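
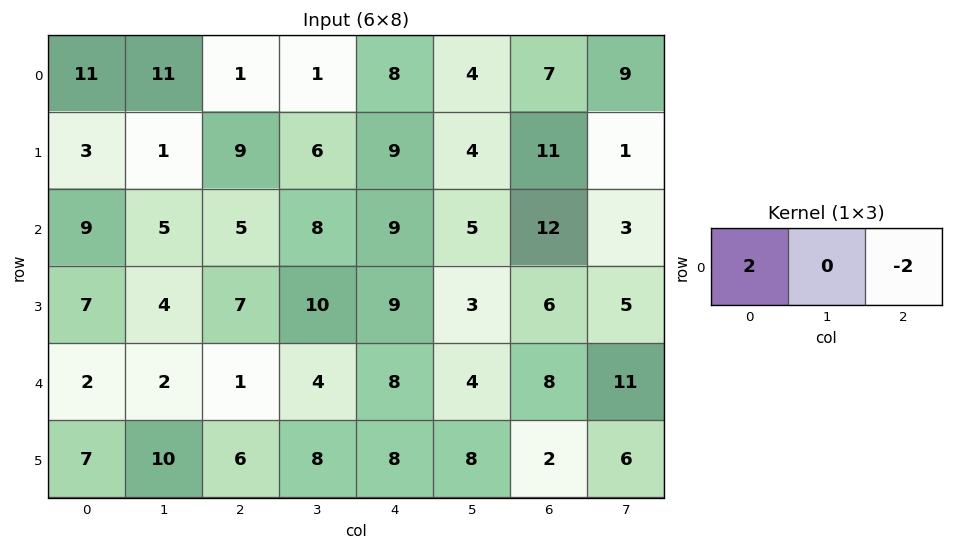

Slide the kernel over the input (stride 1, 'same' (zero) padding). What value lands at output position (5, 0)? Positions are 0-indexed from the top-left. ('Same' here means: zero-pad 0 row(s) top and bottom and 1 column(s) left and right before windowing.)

The receptive field on the zero-padded input at this output position is [0 7 10]. Elementwise product with the kernel and sum: 0·2 + 10·-2.

-20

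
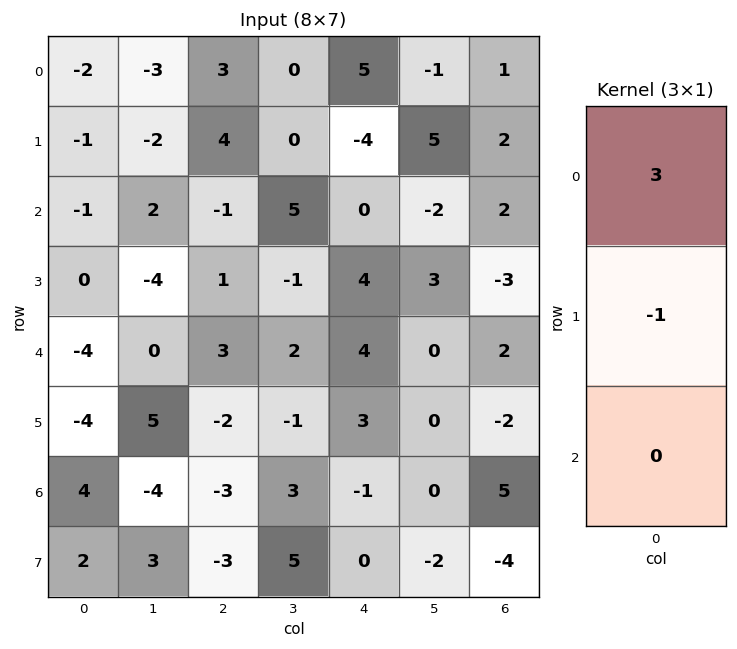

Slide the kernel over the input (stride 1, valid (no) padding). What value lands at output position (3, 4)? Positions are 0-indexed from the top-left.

8

The receptive field on the input at this output position is [4 / 4 / 3]. Elementwise product with the kernel and sum: 4·3 + 4·-1.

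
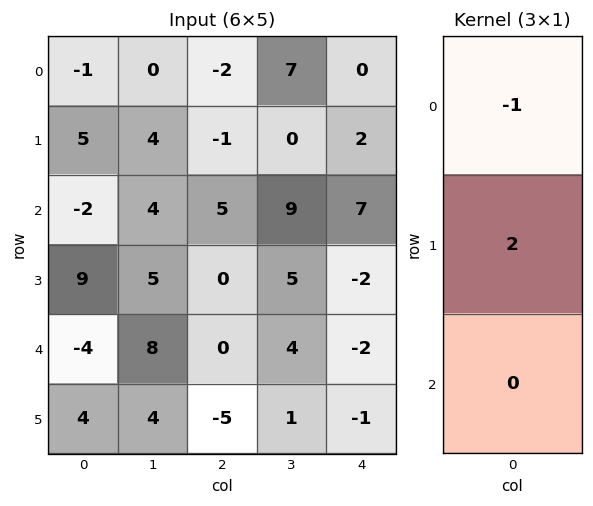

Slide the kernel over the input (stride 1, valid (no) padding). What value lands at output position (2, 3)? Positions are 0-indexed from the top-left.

1

The receptive field on the input at this output position is [9 / 5 / 4]. Elementwise product with the kernel and sum: 9·-1 + 5·2.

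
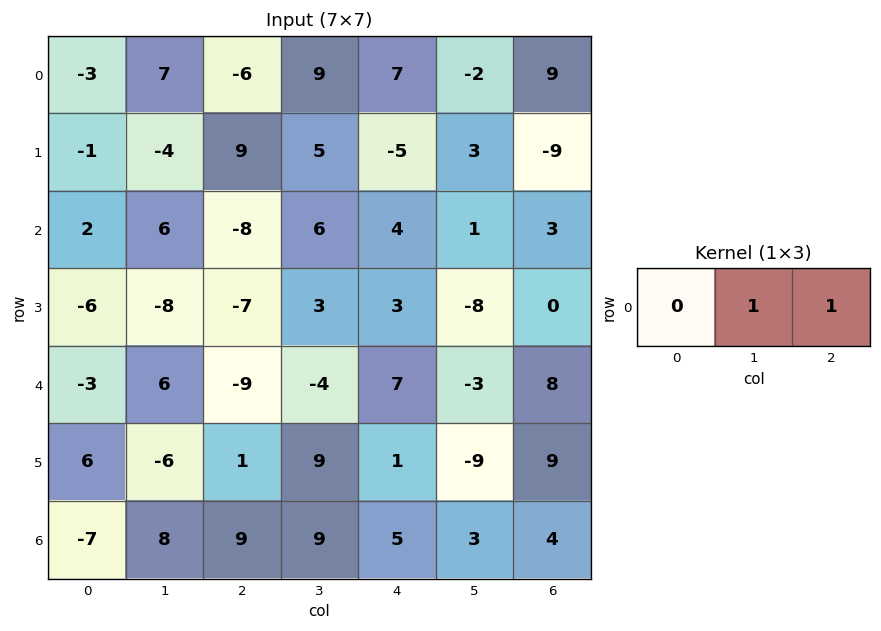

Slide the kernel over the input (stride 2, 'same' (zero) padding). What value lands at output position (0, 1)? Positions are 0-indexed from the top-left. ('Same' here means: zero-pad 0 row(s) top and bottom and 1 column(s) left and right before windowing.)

The receptive field on the zero-padded input at this output position is [7 -6 9]. Elementwise product with the kernel and sum: -6·1 + 9·1.

3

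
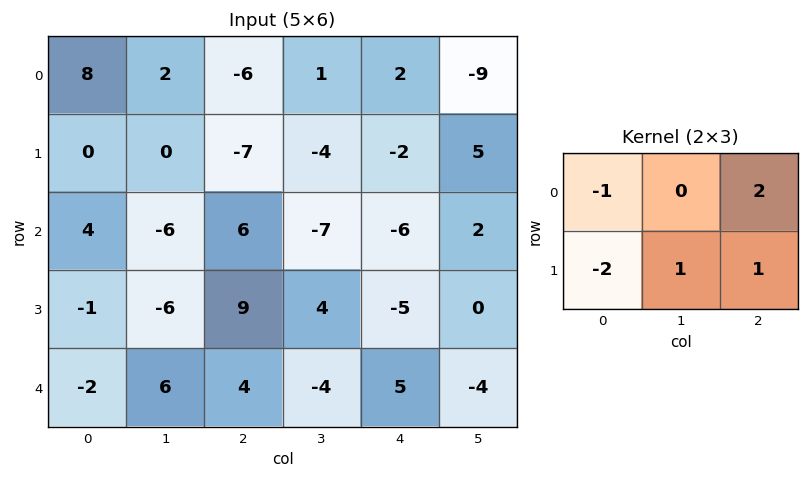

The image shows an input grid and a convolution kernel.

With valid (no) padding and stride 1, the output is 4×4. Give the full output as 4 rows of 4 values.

Output[0,0]: The receptive field on the input at this output position is [8 2 -6 / 0 0 -7]. Elementwise product with the kernel and sum: 8·-1 + -6·2 + 0·-2 + 0·1 + -7·1.
Output[0,1]: The receptive field on the input at this output position is [2 -6 1 / 0 -7 -4]. Elementwise product with the kernel and sum: 2·-1 + 1·2 + 0·-2 + -7·1 + -4·1.

-27 -11 18 -8
-22 3 -22 24
13 17 -37 -2
33 2 -26 5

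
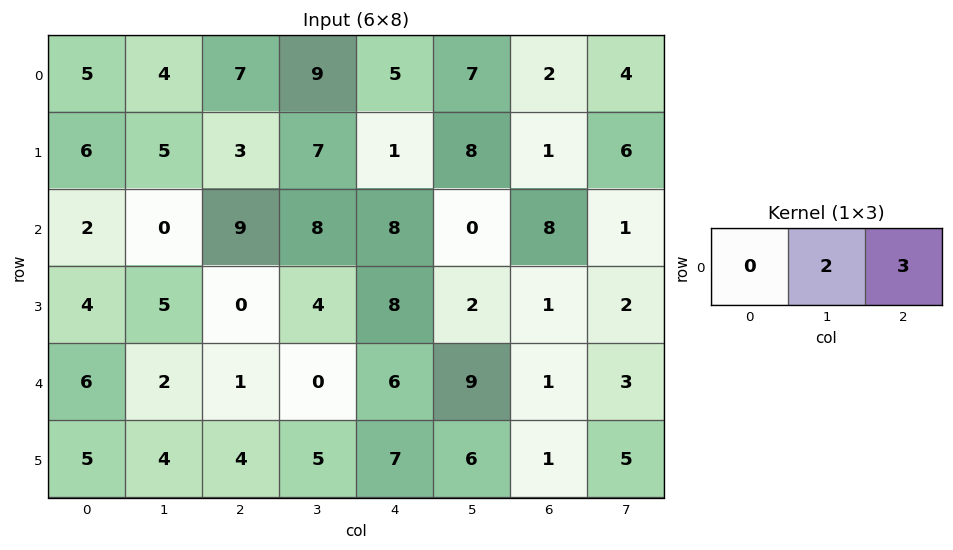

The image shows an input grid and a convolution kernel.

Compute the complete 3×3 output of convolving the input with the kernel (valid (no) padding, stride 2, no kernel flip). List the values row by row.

Output[0,0]: The receptive field on the input at this output position is [5 4 7]. Elementwise product with the kernel and sum: 4·2 + 7·3.

29 33 20
27 40 24
7 18 21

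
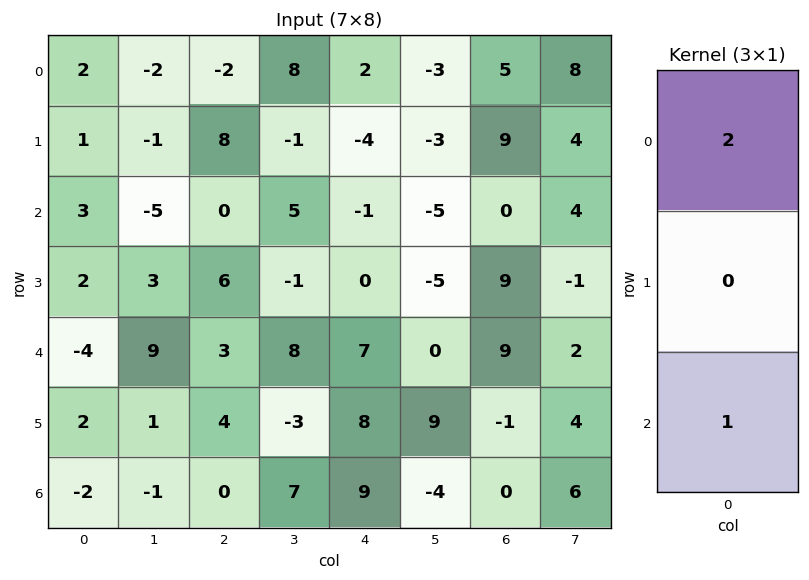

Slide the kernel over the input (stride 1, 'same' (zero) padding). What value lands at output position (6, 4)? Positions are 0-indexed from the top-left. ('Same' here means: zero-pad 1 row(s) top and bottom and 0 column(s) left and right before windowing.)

The receptive field on the zero-padded input at this output position is [8 / 9 / 0]. Elementwise product with the kernel and sum: 8·2 + 0·1.

16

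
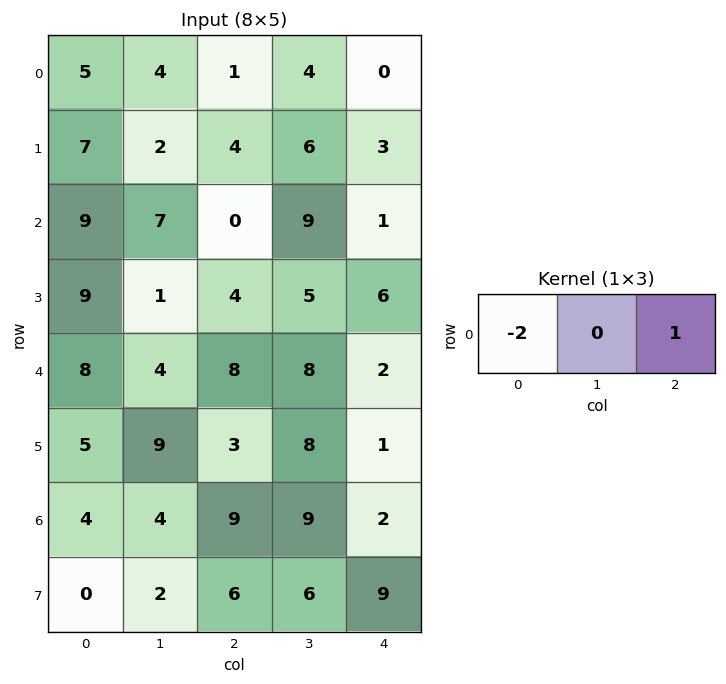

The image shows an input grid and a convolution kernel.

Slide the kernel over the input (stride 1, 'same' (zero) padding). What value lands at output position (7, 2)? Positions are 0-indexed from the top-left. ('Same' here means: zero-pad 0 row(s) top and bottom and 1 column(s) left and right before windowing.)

The receptive field on the zero-padded input at this output position is [2 6 6]. Elementwise product with the kernel and sum: 2·-2 + 6·1.

2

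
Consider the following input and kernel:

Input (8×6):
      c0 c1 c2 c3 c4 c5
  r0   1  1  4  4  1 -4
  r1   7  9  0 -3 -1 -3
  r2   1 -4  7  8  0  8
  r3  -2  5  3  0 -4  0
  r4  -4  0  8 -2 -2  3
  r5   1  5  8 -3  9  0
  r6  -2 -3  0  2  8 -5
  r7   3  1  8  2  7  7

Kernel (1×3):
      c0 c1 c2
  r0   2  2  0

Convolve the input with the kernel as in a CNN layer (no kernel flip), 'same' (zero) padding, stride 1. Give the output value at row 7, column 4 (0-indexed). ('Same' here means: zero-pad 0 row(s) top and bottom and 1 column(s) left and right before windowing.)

The receptive field on the zero-padded input at this output position is [2 7 7]. Elementwise product with the kernel and sum: 2·2 + 7·2.

18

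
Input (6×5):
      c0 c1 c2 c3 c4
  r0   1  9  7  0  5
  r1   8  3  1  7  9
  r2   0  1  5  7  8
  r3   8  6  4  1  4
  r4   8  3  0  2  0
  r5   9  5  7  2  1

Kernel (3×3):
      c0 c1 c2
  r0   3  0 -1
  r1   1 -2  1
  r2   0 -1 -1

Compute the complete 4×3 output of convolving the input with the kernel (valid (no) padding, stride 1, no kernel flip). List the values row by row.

-7 23 -3
16 -5 -12
-8 -7 11
10 13 1

Output[0,0]: The receptive field on the input at this output position is [1 9 7 / 8 3 1 / 0 1 5]. Elementwise product with the kernel and sum: 1·3 + 7·-1 + 8·1 + 3·-2 + 1·1 + 1·-1 + 5·-1.
Output[0,1]: The receptive field on the input at this output position is [9 7 0 / 3 1 7 / 1 5 7]. Elementwise product with the kernel and sum: 9·3 + 0·-1 + 3·1 + 1·-2 + 7·1 + 5·-1 + 7·-1.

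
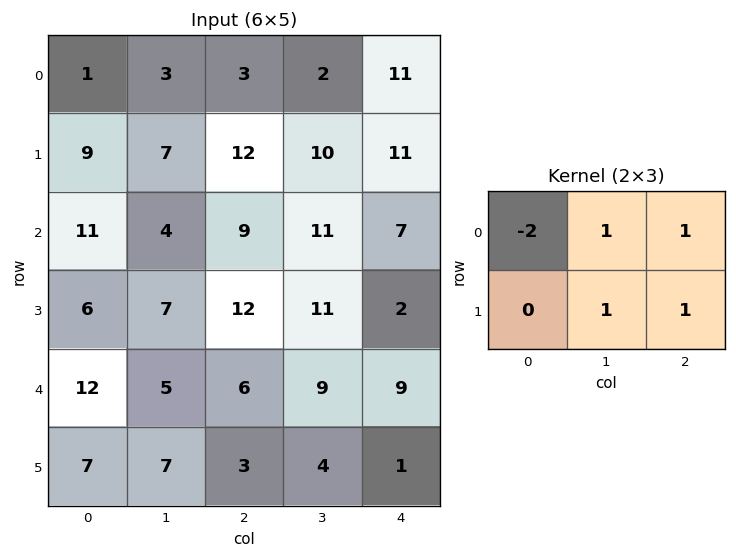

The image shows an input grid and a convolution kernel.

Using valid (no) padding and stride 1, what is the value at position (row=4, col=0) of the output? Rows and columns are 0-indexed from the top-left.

-3

The receptive field on the input at this output position is [12 5 6 / 7 7 3]. Elementwise product with the kernel and sum: 12·-2 + 5·1 + 6·1 + 7·1 + 3·1.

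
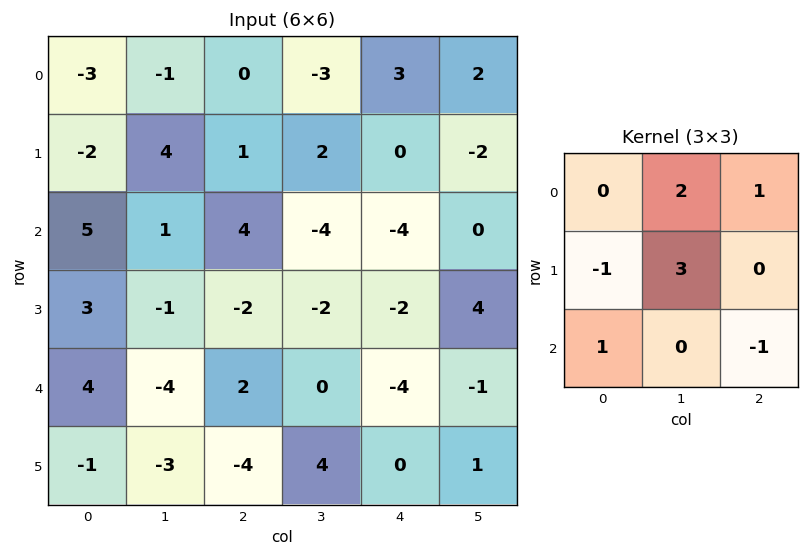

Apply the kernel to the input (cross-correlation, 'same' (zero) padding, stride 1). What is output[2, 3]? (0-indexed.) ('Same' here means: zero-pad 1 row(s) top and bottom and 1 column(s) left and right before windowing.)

The receptive field on the zero-padded input at this output position is [1 2 0 / 4 -4 -4 / -2 -2 -2]. Elementwise product with the kernel and sum: 2·2 + 0·1 + 4·-1 + -4·3 + -2·1 + -2·-1.

-12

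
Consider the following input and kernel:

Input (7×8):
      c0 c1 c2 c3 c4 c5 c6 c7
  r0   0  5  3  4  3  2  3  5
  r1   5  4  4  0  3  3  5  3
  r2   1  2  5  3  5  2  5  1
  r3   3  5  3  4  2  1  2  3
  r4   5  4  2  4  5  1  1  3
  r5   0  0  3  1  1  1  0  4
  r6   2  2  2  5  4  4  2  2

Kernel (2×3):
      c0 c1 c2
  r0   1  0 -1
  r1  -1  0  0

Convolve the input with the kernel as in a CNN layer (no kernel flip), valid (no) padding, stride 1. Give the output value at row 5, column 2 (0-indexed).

0

The receptive field on the input at this output position is [3 1 1 / 2 5 4]. Elementwise product with the kernel and sum: 3·1 + 1·-1 + 2·-1.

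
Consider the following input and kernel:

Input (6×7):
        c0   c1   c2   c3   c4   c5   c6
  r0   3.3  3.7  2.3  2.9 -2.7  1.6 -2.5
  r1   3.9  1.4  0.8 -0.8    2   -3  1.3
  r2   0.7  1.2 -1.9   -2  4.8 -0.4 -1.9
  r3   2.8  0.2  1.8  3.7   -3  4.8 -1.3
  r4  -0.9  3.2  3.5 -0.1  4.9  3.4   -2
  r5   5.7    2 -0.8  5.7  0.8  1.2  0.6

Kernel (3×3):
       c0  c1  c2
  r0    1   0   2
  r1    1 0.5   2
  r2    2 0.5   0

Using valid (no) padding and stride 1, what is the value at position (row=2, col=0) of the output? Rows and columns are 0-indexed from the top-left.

The receptive field on the input at this output position is [0.7 1.2 -1.9 / 2.8 0.2 1.8 / -0.9 3.2 3.5]. Elementwise product with the kernel and sum: 0.7·1 + -1.9·2 + 2.8·1 + 0.2·0.5 + 1.8·2 + -0.9·2 + 3.2·0.5.

3.2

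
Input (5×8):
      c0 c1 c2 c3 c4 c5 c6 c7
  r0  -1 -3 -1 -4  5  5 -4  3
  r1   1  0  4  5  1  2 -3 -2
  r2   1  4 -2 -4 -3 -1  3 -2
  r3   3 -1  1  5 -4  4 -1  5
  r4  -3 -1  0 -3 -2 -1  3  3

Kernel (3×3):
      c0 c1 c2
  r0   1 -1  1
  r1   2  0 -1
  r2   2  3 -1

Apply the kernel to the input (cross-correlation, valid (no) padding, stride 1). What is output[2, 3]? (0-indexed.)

-7

The receptive field on the input at this output position is [-4 -3 -1 / 5 -4 4 / -3 -2 -1]. Elementwise product with the kernel and sum: -4·1 + -3·-1 + -1·1 + 5·2 + 4·-1 + -3·2 + -2·3 + -1·-1.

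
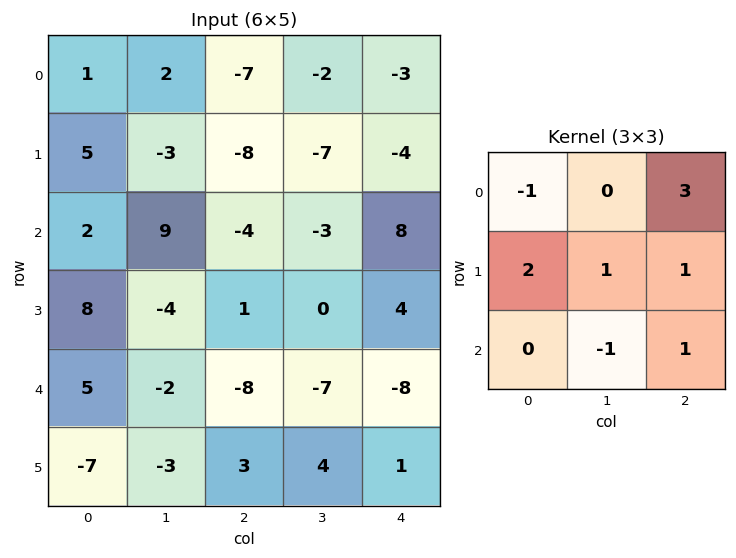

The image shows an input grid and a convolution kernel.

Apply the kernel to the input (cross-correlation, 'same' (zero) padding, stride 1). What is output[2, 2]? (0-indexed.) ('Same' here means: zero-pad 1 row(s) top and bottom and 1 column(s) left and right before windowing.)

The receptive field on the zero-padded input at this output position is [-3 -8 -7 / 9 -4 -3 / -4 1 0]. Elementwise product with the kernel and sum: -3·-1 + -7·3 + 9·2 + -4·1 + -3·1 + 1·-1 + 0·1.

-8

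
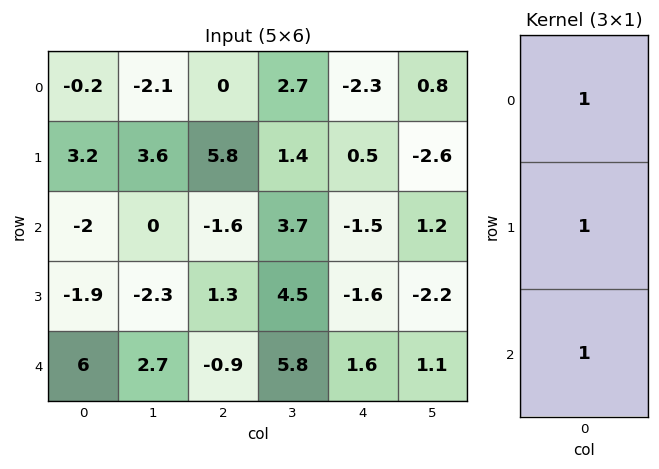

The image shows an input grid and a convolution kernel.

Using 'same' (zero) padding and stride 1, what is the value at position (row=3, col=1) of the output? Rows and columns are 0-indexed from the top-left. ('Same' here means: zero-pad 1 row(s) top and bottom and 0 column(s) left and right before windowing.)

0.4

The receptive field on the zero-padded input at this output position is [0 / -2.3 / 2.7]. Elementwise product with the kernel and sum: 0·1 + -2.3·1 + 2.7·1.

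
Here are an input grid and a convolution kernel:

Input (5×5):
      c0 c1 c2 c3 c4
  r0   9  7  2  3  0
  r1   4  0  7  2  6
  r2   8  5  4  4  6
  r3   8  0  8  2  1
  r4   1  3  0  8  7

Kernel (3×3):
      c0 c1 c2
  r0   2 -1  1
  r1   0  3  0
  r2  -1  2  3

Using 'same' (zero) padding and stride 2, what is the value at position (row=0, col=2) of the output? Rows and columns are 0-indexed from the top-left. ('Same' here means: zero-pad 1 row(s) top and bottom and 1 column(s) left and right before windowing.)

The receptive field on the zero-padded input at this output position is [0 0 0 / 3 0 0 / 2 6 0]. Elementwise product with the kernel and sum: 0·2 + 0·-1 + 0·1 + 0·3 + 2·-1 + 6·2 + 0·3.

10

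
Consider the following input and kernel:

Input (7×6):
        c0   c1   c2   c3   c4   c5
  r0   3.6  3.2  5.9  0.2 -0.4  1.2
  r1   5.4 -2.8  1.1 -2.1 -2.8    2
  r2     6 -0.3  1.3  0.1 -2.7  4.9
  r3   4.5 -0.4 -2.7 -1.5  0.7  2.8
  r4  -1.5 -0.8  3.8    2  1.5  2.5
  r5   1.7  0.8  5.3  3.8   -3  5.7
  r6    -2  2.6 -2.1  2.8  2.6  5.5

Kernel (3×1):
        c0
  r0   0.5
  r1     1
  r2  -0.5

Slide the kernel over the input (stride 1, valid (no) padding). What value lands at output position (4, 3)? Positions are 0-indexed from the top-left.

The receptive field on the input at this output position is [2 / 3.8 / 2.8]. Elementwise product with the kernel and sum: 2·0.5 + 3.8·1 + 2.8·-0.5.

3.4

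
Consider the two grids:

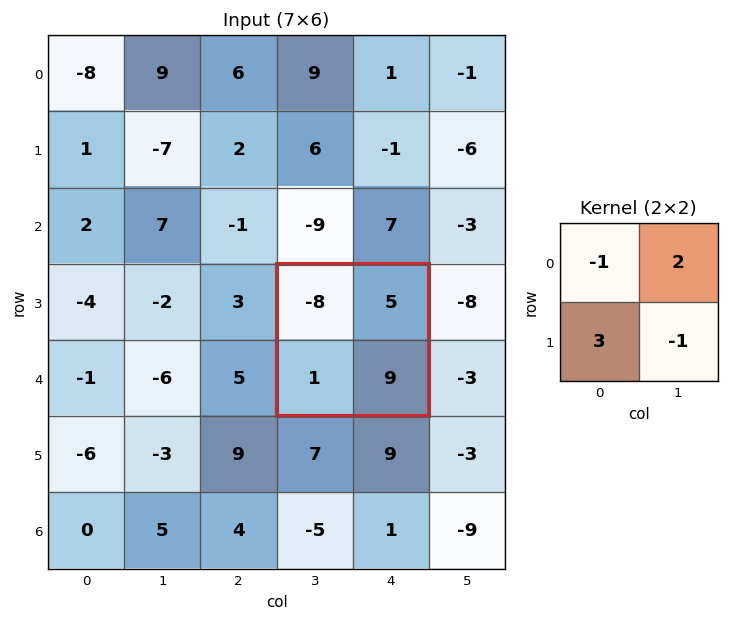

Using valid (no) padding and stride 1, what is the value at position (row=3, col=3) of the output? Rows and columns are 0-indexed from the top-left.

The receptive field on the input at this output position is [-8 5 / 1 9]. Elementwise product with the kernel and sum: -8·-1 + 5·2 + 1·3 + 9·-1.

12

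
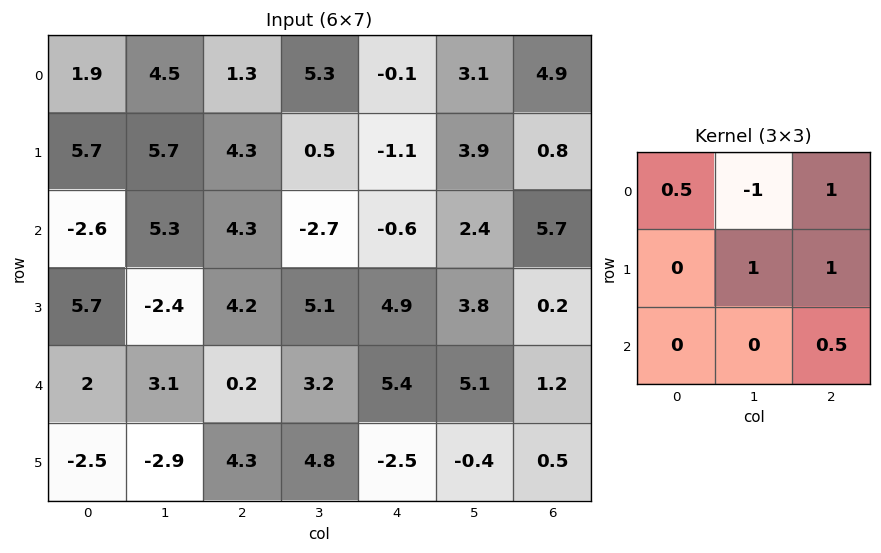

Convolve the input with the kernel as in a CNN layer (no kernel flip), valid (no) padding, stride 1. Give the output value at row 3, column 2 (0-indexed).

9.25

The receptive field on the input at this output position is [4.2 5.1 4.9 / 0.2 3.2 5.4 / 4.3 4.8 -2.5]. Elementwise product with the kernel and sum: 4.2·0.5 + 5.1·-1 + 4.9·1 + 3.2·1 + 5.4·1 + -2.5·0.5.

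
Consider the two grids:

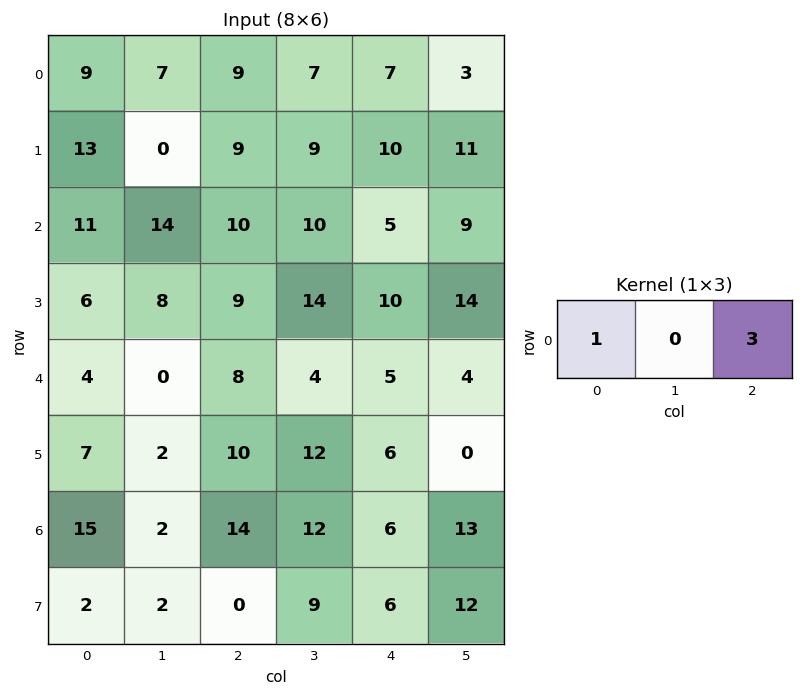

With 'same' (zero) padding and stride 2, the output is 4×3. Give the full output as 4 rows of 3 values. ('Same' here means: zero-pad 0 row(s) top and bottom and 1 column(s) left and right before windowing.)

Output[0,0]: The receptive field on the zero-padded input at this output position is [0 9 7]. Elementwise product with the kernel and sum: 0·1 + 7·3.
Output[0,1]: The receptive field on the zero-padded input at this output position is [7 9 7]. Elementwise product with the kernel and sum: 7·1 + 7·3.

21 28 16
42 44 37
0 12 16
6 38 51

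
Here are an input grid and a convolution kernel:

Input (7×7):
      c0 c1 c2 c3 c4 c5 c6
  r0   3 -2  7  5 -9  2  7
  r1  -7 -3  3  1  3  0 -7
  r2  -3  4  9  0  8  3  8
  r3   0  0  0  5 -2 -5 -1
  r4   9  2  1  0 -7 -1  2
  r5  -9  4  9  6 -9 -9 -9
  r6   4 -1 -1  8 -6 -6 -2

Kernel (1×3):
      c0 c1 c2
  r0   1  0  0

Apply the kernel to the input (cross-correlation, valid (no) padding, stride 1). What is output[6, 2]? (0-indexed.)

-1

The receptive field on the input at this output position is [-1 8 -6]. Elementwise product with the kernel and sum: -1·1.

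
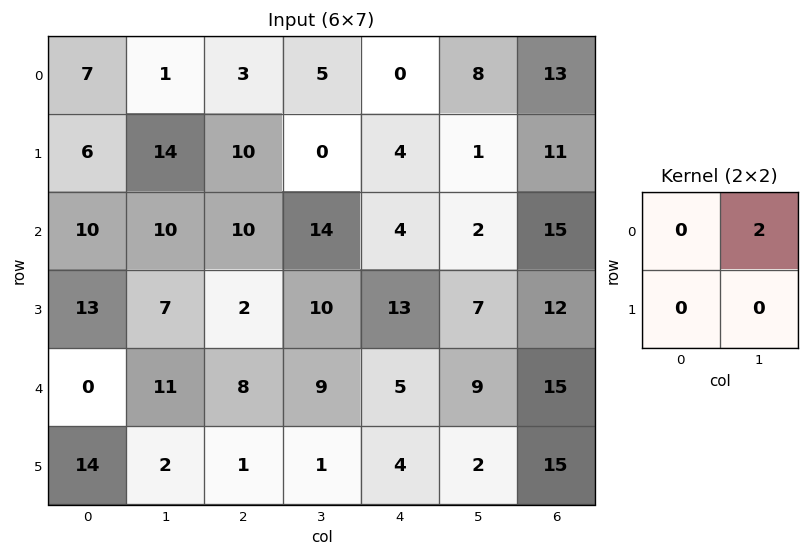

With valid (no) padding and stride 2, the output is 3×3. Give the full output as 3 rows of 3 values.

2 10 16
20 28 4
22 18 18

Output[0,0]: The receptive field on the input at this output position is [7 1 / 6 14]. Elementwise product with the kernel and sum: 1·2.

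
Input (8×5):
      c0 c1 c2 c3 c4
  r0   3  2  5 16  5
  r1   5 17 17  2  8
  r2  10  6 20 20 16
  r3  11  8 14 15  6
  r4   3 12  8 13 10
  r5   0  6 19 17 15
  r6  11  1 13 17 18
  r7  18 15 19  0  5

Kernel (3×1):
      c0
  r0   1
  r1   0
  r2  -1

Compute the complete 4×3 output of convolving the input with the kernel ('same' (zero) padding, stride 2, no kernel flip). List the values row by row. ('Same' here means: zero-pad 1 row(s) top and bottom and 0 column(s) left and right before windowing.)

Output[0,0]: The receptive field on the zero-padded input at this output position is [0 / 3 / 5]. Elementwise product with the kernel and sum: 0·1 + 5·-1.
Output[0,1]: The receptive field on the zero-padded input at this output position is [0 / 5 / 17]. Elementwise product with the kernel and sum: 0·1 + 17·-1.

-5 -17 -8
-6 3 2
11 -5 -9
-18 0 10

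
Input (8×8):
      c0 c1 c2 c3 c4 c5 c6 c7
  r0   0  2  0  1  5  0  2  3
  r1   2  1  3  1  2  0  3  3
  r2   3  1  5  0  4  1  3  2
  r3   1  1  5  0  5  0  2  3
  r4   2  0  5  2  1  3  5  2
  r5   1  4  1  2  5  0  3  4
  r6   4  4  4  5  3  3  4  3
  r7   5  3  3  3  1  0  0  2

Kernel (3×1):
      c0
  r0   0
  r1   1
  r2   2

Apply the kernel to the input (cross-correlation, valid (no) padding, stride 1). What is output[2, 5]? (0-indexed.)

The receptive field on the input at this output position is [1 / 0 / 3]. Elementwise product with the kernel and sum: 0·1 + 3·2.

6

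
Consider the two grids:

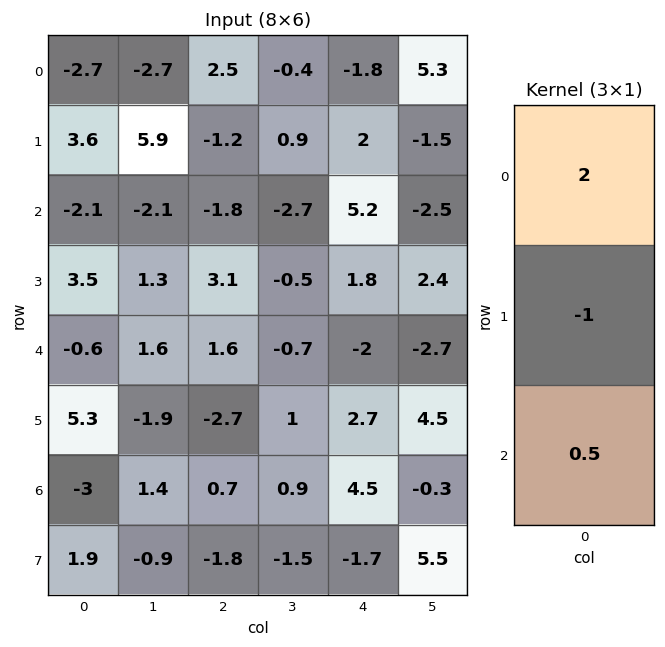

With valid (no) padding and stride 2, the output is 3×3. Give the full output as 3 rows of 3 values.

Output[0,0]: The receptive field on the input at this output position is [-2.7 / 3.6 / -2.1]. Elementwise product with the kernel and sum: -2.7·2 + 3.6·-1 + -2.1·0.5.
Output[0,1]: The receptive field on the input at this output position is [2.5 / -1.2 / -1.8]. Elementwise product with the kernel and sum: 2.5·2 + -1.2·-1 + -1.8·0.5.

-10.05 5.3 -3
-8 -5.9 7.6
-8 6.25 -4.45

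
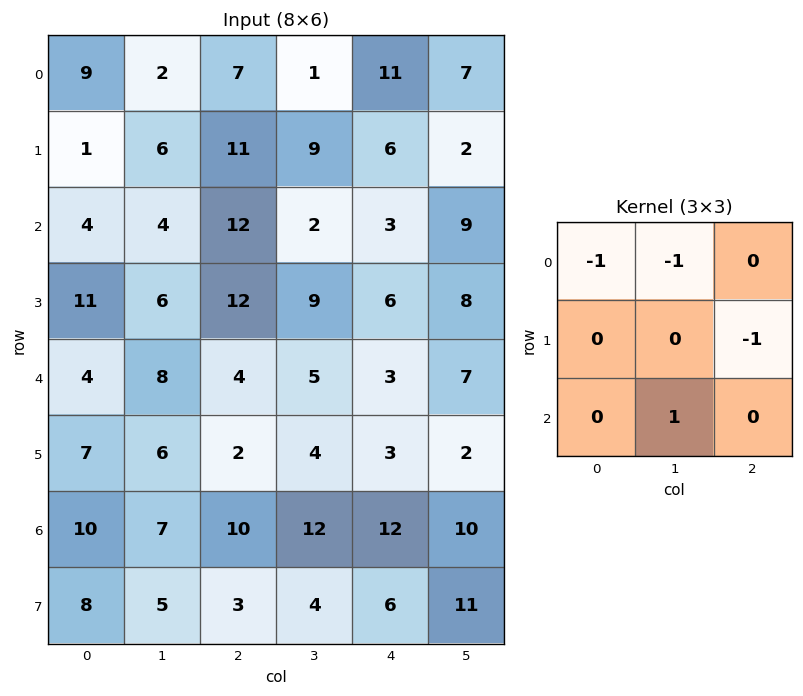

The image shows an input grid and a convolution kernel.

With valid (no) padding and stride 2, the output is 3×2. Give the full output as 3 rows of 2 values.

-18 -12
-12 -15
-7 0

Output[0,0]: The receptive field on the input at this output position is [9 2 7 / 1 6 11 / 4 4 12]. Elementwise product with the kernel and sum: 9·-1 + 2·-1 + 11·-1 + 4·1.
Output[0,1]: The receptive field on the input at this output position is [7 1 11 / 11 9 6 / 12 2 3]. Elementwise product with the kernel and sum: 7·-1 + 1·-1 + 6·-1 + 2·1.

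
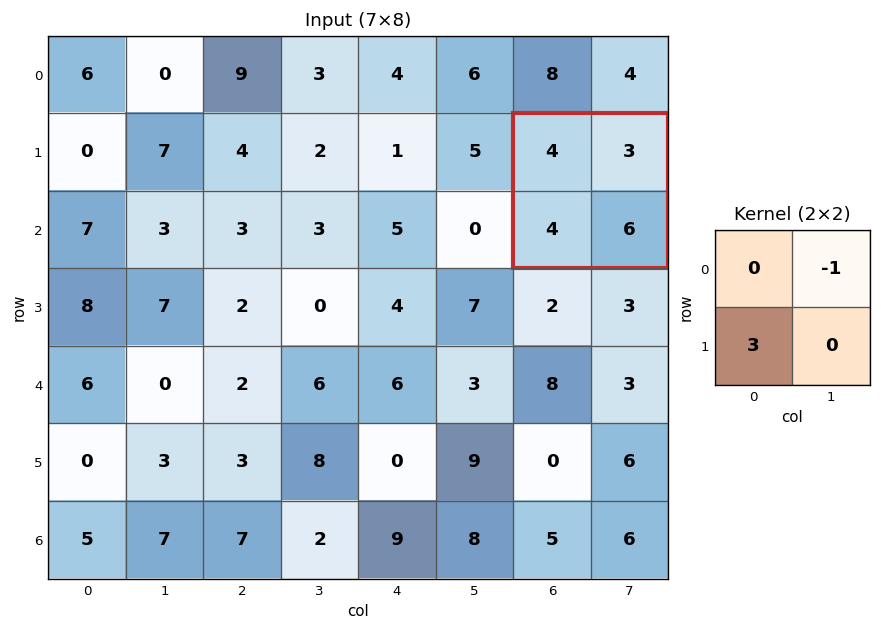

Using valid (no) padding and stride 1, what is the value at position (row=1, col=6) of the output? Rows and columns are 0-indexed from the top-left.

9

The receptive field on the input at this output position is [4 3 / 4 6]. Elementwise product with the kernel and sum: 3·-1 + 4·3.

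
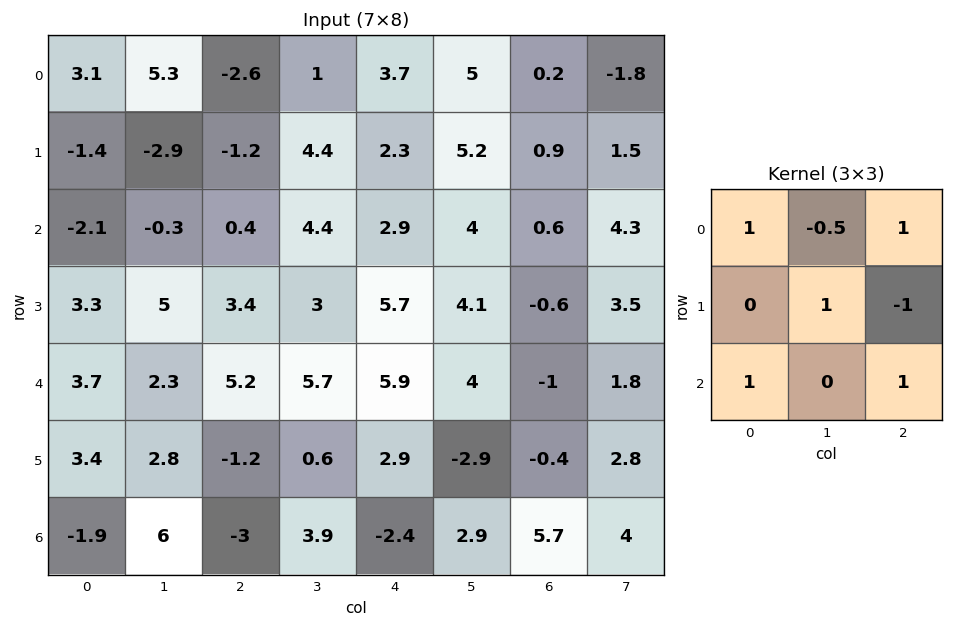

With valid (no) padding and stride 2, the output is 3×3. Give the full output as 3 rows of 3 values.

-5.55 6 9.2
8.95 9.5 11.1
6.85 0.55 3.7

Output[0,0]: The receptive field on the input at this output position is [3.1 5.3 -2.6 / -1.4 -2.9 -1.2 / -2.1 -0.3 0.4]. Elementwise product with the kernel and sum: 3.1·1 + 5.3·-0.5 + -2.6·1 + -2.9·1 + -1.2·-1 + -2.1·1 + 0.4·1.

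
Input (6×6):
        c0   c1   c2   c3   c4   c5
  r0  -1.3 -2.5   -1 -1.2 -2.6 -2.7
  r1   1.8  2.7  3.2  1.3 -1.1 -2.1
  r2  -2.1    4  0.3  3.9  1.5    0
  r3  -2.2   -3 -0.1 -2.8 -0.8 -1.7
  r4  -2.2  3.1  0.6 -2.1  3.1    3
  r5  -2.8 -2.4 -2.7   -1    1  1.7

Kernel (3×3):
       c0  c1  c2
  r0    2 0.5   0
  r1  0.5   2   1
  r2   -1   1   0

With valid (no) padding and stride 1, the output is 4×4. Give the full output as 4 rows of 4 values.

Output[0,0]: The receptive field on the input at this output position is [-1.3 -2.5 -1 / 1.8 2.7 3.2 / -2.1 4 0.3]. Elementwise product with the kernel and sum: -1.3·2 + -2.5·0.5 + 1.8·0.5 + 2.7·2 + 3.2·1 + -2.1·-1 + 4·1.
Output[0,1]: The receptive field on the input at this output position is [-2.5 -1 -1.2 / 2.7 3.2 1.3 / 4 0.3 3.9]. Elementwise product with the kernel and sum: -2.5·2 + -1·0.5 + 2.7·0.5 + 3.2·2 + 1.3·1 + 4·-1 + 0.3·1.

11.75 -0.15 4.1 -9.75
11.4 16.4 13.8 9
-4.1 1.15 -6.6 9.05
0.2 -5.7 -0.7 4.15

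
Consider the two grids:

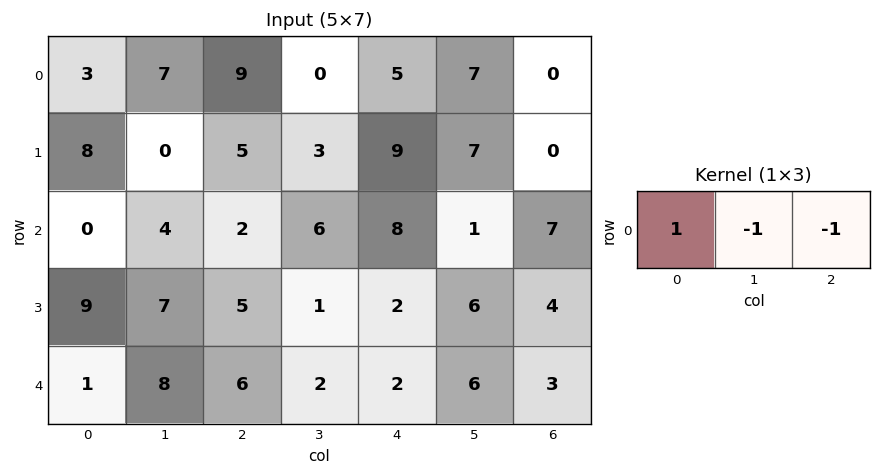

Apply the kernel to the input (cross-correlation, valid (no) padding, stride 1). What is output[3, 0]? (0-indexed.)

The receptive field on the input at this output position is [9 7 5]. Elementwise product with the kernel and sum: 9·1 + 7·-1 + 5·-1.

-3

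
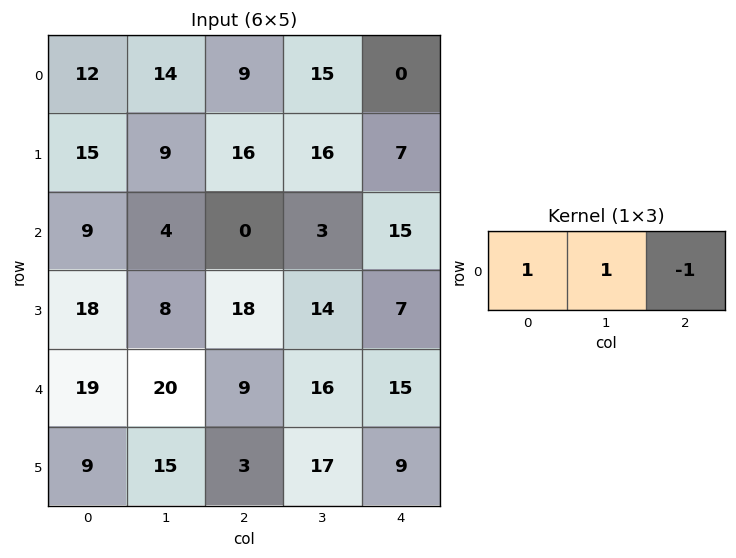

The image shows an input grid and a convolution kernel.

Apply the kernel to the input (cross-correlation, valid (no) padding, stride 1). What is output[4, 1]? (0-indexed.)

The receptive field on the input at this output position is [20 9 16]. Elementwise product with the kernel and sum: 20·1 + 9·1 + 16·-1.

13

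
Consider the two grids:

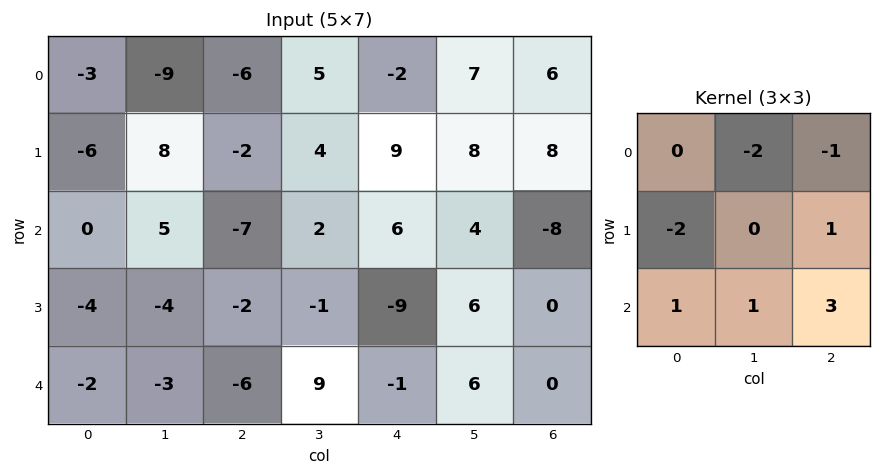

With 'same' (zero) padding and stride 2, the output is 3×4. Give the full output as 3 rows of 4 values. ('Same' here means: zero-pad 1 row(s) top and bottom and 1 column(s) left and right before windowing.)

Output[0,0]: The receptive field on the zero-padded input at this output position is [0 0 0 / 0 -3 -9 / 0 -6 8]. Elementwise product with the kernel and sum: 0·-2 + 0·-1 + 0·-2 + -9·1 + 0·1 + -6·1 + 8·3.
Output[0,1]: The receptive field on the zero-padded input at this output position is [0 0 0 / -9 -6 5 / 8 -2 4]. Elementwise product with the kernel and sum: 0·-2 + 0·-1 + -9·-2 + 5·1 + 8·1 + -2·1 + 4·3.

9 41 34 2
-7 -17 -18 -18
9 20 0 -12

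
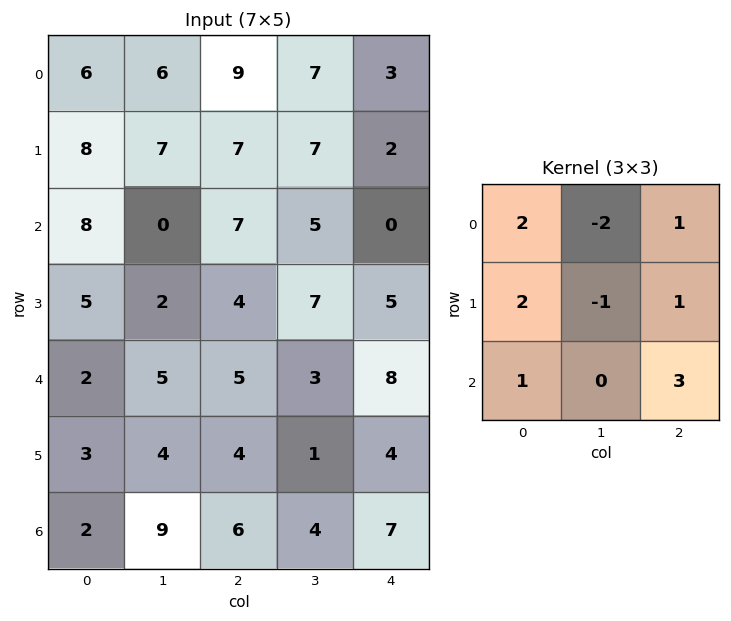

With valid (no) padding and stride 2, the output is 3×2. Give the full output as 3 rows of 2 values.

54 23
52 39
25 50

Output[0,0]: The receptive field on the input at this output position is [6 6 9 / 8 7 7 / 8 0 7]. Elementwise product with the kernel and sum: 6·2 + 6·-2 + 9·1 + 8·2 + 7·-1 + 7·1 + 8·1 + 7·3.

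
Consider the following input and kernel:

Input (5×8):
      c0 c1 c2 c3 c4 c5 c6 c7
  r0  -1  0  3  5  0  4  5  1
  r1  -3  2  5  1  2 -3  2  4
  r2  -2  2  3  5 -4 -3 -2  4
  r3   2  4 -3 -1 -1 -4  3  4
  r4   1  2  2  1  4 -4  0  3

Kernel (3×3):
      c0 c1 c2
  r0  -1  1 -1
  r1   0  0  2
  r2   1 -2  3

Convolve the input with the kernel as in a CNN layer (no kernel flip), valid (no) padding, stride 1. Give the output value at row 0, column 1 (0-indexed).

The receptive field on the input at this output position is [0 3 5 / 2 5 1 / 2 3 5]. Elementwise product with the kernel and sum: 0·-1 + 3·1 + 5·-1 + 1·2 + 2·1 + 3·-2 + 5·3.

11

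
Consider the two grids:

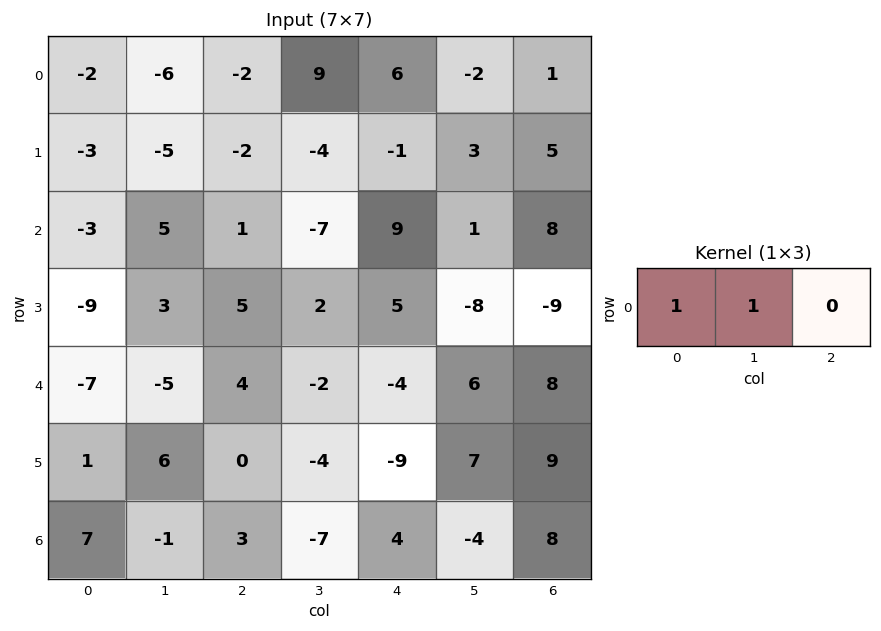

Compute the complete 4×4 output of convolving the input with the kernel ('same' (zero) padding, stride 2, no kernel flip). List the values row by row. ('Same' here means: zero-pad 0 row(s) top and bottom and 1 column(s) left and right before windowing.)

-2 -8 15 -1
-3 6 2 9
-7 -1 -6 14
7 2 -3 4

Output[0,0]: The receptive field on the zero-padded input at this output position is [0 -2 -6]. Elementwise product with the kernel and sum: 0·1 + -2·1.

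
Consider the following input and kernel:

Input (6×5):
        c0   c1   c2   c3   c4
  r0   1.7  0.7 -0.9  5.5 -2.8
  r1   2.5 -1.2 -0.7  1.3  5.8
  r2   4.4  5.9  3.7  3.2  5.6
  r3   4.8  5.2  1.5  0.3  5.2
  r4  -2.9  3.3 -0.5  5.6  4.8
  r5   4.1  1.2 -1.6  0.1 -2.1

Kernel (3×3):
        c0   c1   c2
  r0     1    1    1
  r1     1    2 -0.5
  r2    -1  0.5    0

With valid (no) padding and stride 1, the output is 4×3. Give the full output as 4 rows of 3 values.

Output[0,0]: The receptive field on the input at this output position is [1.7 0.7 -0.9 / 2.5 -1.2 -0.7 / 4.4 5.9 3.7]. Elementwise product with the kernel and sum: 1.7·1 + 0.7·1 + -0.9·1 + 2.5·1 + -1.2·2 + -0.7·-0.5 + 4.4·-1 + 5.9·0.5.
Output[0,1]: The receptive field on the input at this output position is [0.7 -0.9 5.5 / -1.2 -0.7 1.3 / 5.9 3.7 3.2]. Elementwise product with the kernel and sum: 0.7·1 + -0.9·1 + 5.5·1 + -1.2·1 + -0.7·2 + 1.3·-0.5 + 5.9·-1 + 3.7·0.5.

0.5 -2 -1.3
12.75 6.65 12.35
33 17.3 15.3
11.95 4.5 16.95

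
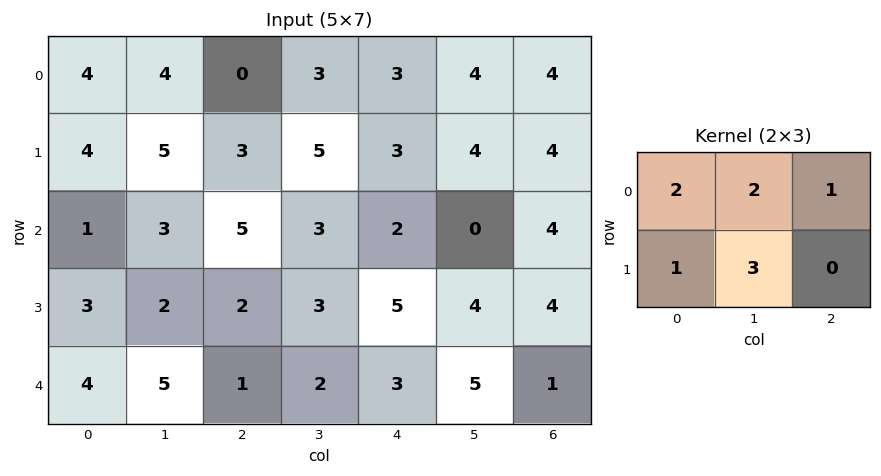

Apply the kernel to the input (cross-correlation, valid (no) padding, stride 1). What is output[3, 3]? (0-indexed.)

The receptive field on the input at this output position is [3 5 4 / 2 3 5]. Elementwise product with the kernel and sum: 3·2 + 5·2 + 4·1 + 2·1 + 3·3.

31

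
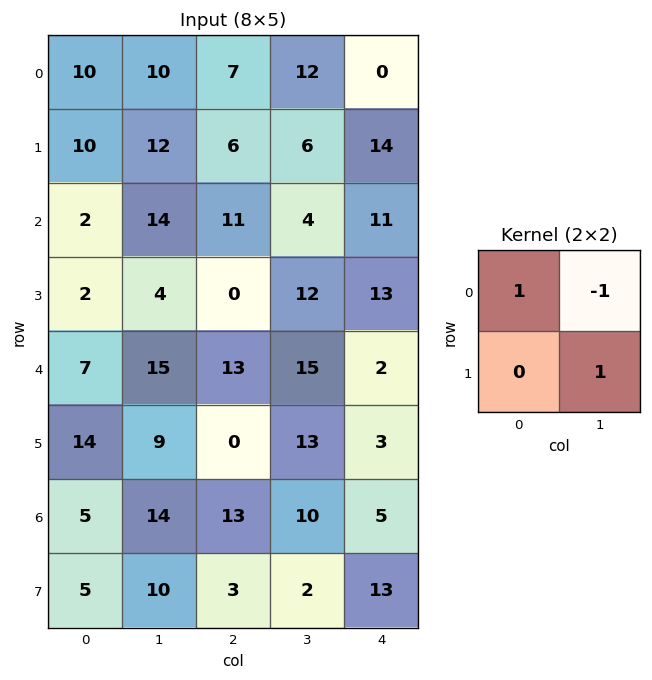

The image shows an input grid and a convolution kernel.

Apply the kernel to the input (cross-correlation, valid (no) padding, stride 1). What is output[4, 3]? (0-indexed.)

The receptive field on the input at this output position is [15 2 / 13 3]. Elementwise product with the kernel and sum: 15·1 + 2·-1 + 3·1.

16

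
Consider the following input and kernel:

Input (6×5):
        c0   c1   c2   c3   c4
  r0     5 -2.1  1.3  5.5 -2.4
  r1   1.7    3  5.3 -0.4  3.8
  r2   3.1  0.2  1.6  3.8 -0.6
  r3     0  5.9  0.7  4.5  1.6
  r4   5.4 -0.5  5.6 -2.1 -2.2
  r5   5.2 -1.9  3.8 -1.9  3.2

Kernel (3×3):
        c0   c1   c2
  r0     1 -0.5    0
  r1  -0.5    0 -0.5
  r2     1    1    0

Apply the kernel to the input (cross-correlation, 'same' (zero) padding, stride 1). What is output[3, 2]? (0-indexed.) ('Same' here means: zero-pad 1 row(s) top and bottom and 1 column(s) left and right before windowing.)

The receptive field on the zero-padded input at this output position is [0.2 1.6 3.8 / 5.9 0.7 4.5 / -0.5 5.6 -2.1]. Elementwise product with the kernel and sum: 0.2·1 + 1.6·-0.5 + 5.9·-0.5 + 4.5·-0.5 + -0.5·1 + 5.6·1.

-0.7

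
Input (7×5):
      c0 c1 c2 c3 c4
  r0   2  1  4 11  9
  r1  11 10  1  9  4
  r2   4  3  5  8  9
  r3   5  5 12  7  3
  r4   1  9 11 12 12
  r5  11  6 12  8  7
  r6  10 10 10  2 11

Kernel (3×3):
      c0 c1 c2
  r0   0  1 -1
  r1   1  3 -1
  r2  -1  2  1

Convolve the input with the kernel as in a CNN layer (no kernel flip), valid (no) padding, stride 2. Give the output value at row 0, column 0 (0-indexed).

44

The receptive field on the input at this output position is [2 1 4 / 11 10 1 / 4 3 5]. Elementwise product with the kernel and sum: 1·1 + 4·-1 + 11·1 + 10·3 + 1·-1 + 4·-1 + 3·2 + 5·1.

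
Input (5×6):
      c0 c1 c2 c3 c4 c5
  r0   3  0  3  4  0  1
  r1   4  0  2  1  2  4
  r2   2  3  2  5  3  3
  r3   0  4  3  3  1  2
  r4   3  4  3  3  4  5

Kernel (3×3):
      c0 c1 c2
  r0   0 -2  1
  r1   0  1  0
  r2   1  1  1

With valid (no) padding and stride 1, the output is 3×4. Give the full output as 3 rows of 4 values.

Output[0,0]: The receptive field on the input at this output position is [3 0 3 / 4 0 2 / 2 3 2]. Elementwise product with the kernel and sum: 0·-2 + 3·1 + 0·1 + 2·1 + 3·1 + 2·1.
Output[0,1]: The receptive field on the input at this output position is [0 3 4 / 0 2 1 / 3 2 5]. Elementwise product with the kernel and sum: 3·-2 + 4·1 + 2·1 + 3·1 + 2·1 + 5·1.

10 10 3 14
12 9 12 9
10 14 6 10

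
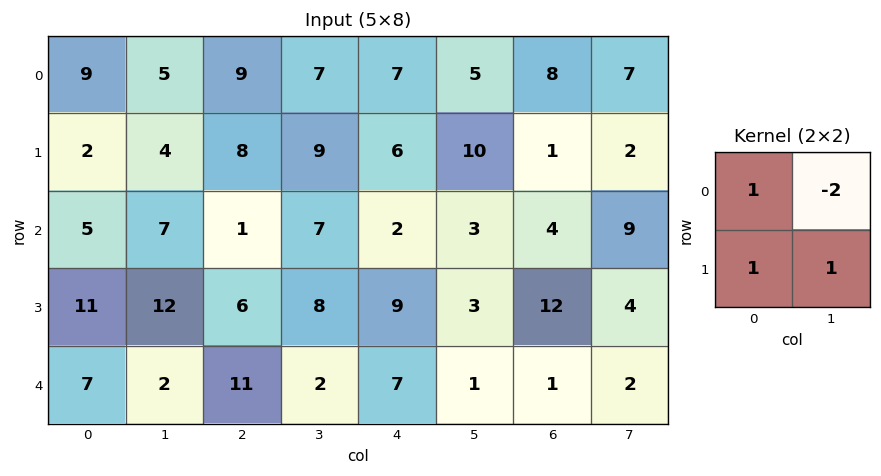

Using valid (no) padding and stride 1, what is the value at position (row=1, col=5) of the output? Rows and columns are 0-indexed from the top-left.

The receptive field on the input at this output position is [10 1 / 3 4]. Elementwise product with the kernel and sum: 10·1 + 1·-2 + 3·1 + 4·1.

15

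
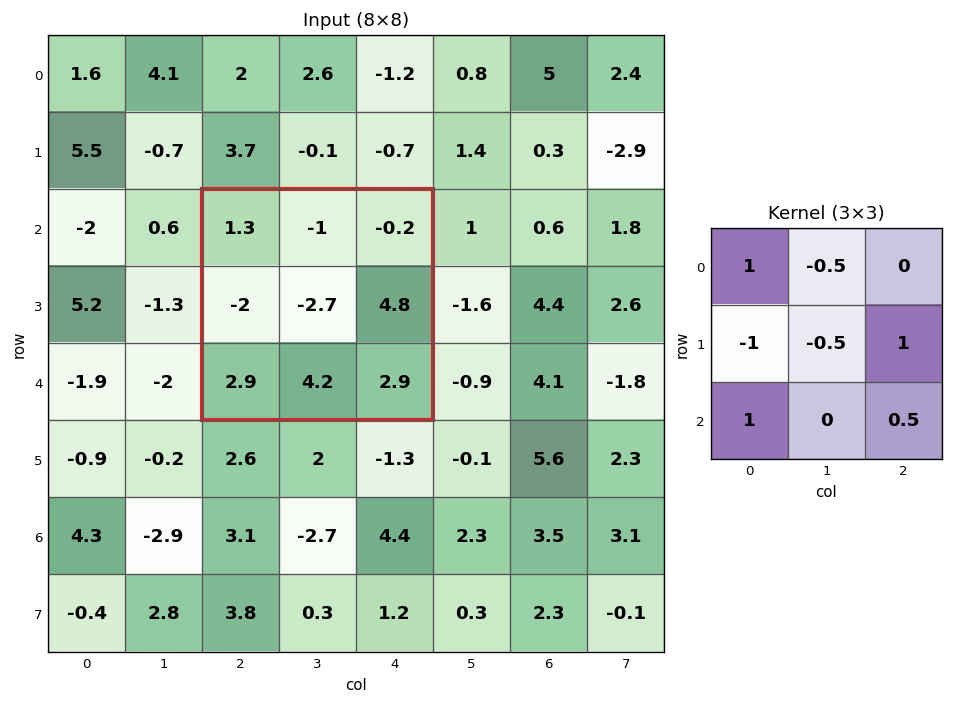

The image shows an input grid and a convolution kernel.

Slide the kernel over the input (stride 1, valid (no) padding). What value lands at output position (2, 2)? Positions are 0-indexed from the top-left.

14.3

The receptive field on the input at this output position is [1.3 -1 -0.2 / -2 -2.7 4.8 / 2.9 4.2 2.9]. Elementwise product with the kernel and sum: 1.3·1 + -1·-0.5 + -2·-1 + -2.7·-0.5 + 4.8·1 + 2.9·1 + 2.9·0.5.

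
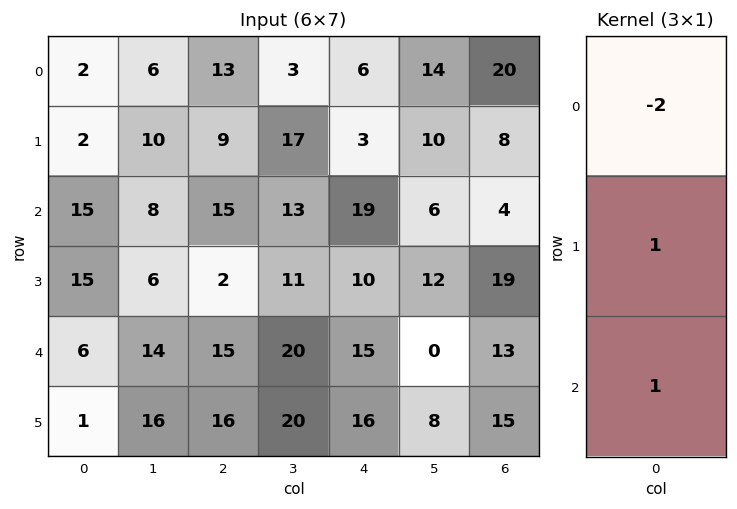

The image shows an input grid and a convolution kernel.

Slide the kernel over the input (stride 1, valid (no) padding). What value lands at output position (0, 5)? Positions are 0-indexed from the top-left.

-12

The receptive field on the input at this output position is [14 / 10 / 6]. Elementwise product with the kernel and sum: 14·-2 + 10·1 + 6·1.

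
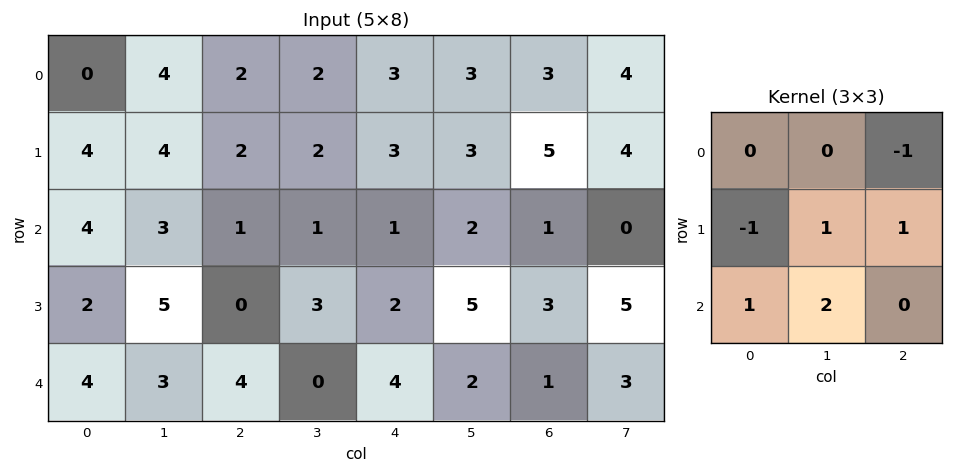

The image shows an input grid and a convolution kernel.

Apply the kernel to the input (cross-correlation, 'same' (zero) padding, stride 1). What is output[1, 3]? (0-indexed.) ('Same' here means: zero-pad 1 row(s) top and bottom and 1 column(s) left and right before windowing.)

3

The receptive field on the zero-padded input at this output position is [2 2 3 / 2 2 3 / 1 1 1]. Elementwise product with the kernel and sum: 3·-1 + 2·-1 + 2·1 + 3·1 + 1·1 + 1·2.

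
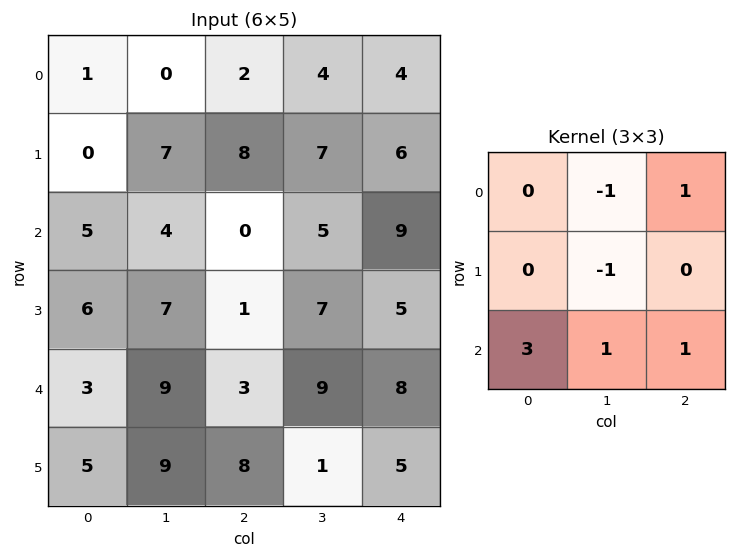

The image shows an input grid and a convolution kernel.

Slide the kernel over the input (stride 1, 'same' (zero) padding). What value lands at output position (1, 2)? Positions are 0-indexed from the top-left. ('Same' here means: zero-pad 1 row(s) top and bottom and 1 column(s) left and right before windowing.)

The receptive field on the zero-padded input at this output position is [0 2 4 / 7 8 7 / 4 0 5]. Elementwise product with the kernel and sum: 2·-1 + 4·1 + 8·-1 + 4·3 + 0·1 + 5·1.

11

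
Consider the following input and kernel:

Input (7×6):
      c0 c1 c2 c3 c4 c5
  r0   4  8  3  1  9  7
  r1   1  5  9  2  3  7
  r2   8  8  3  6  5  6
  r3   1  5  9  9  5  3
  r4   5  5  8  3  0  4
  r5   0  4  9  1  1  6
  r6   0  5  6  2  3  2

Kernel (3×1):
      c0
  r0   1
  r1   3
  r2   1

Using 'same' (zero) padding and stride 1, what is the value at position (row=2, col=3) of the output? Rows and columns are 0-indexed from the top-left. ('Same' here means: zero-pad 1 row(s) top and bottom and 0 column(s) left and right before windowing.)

The receptive field on the zero-padded input at this output position is [2 / 6 / 9]. Elementwise product with the kernel and sum: 2·1 + 6·3 + 9·1.

29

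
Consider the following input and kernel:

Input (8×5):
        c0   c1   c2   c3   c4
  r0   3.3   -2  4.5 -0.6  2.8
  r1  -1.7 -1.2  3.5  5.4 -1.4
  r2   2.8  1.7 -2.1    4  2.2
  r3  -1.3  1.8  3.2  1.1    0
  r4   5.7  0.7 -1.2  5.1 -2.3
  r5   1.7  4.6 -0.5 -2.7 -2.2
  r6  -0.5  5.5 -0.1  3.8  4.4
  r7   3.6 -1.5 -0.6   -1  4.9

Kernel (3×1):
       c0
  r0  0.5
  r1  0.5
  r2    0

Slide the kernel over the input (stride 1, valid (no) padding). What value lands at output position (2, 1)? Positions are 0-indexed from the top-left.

1.75

The receptive field on the input at this output position is [1.7 / 1.8 / 0.7]. Elementwise product with the kernel and sum: 1.7·0.5 + 1.8·0.5.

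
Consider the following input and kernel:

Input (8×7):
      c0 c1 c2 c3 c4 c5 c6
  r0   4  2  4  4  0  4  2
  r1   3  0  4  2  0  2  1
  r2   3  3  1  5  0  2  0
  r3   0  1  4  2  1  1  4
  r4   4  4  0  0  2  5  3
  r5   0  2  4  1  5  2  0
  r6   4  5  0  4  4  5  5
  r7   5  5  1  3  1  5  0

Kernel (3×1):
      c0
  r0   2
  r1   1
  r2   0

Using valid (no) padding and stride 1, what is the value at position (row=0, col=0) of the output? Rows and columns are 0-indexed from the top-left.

The receptive field on the input at this output position is [4 / 3 / 3]. Elementwise product with the kernel and sum: 4·2 + 3·1.

11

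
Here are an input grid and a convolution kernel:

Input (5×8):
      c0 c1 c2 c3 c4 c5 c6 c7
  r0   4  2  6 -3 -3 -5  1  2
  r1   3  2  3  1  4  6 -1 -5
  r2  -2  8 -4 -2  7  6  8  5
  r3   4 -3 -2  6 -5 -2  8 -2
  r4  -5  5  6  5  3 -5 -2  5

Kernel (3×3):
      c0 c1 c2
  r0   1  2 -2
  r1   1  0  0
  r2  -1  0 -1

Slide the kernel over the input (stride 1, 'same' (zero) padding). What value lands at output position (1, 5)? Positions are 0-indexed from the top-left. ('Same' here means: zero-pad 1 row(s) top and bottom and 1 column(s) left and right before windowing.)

-26

The receptive field on the zero-padded input at this output position is [-3 -5 1 / 4 6 -1 / 7 6 8]. Elementwise product with the kernel and sum: -3·1 + -5·2 + 1·-2 + 4·1 + 7·-1 + 8·-1.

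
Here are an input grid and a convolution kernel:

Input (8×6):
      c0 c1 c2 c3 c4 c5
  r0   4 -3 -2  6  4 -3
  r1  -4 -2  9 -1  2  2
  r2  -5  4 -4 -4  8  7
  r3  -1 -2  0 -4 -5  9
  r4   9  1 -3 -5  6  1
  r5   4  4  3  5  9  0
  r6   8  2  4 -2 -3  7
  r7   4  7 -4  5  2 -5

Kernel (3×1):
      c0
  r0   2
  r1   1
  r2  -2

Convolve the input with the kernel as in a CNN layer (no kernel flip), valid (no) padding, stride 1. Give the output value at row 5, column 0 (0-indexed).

8

The receptive field on the input at this output position is [4 / 8 / 4]. Elementwise product with the kernel and sum: 4·2 + 8·1 + 4·-2.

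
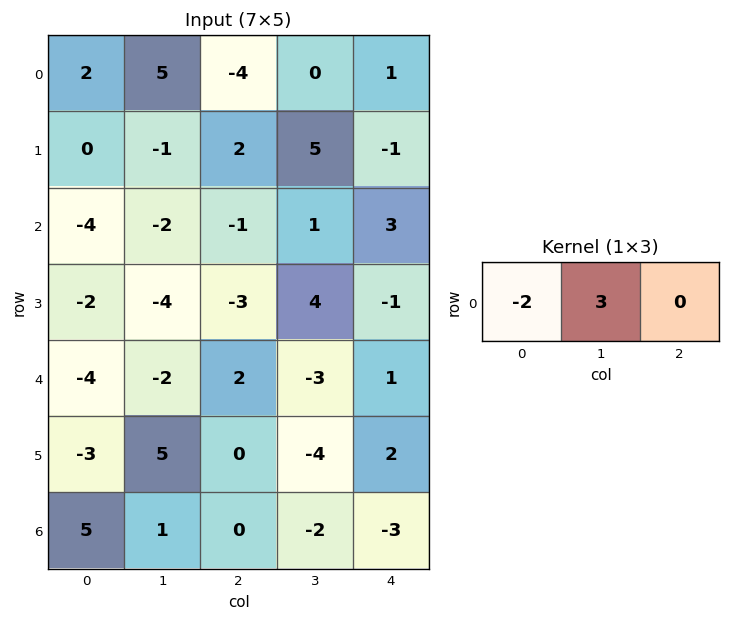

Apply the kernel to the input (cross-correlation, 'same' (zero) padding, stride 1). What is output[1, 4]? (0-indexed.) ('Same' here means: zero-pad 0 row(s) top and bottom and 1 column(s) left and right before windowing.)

-13

The receptive field on the zero-padded input at this output position is [5 -1 0]. Elementwise product with the kernel and sum: 5·-2 + -1·3.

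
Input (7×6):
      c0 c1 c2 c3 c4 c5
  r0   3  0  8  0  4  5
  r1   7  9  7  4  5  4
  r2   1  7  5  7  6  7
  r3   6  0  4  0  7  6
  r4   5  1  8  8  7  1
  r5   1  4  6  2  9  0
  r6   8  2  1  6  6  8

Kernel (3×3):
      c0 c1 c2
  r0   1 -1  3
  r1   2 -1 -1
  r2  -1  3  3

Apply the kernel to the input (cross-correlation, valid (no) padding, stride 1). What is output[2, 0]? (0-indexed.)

The receptive field on the input at this output position is [1 7 5 / 6 0 4 / 5 1 8]. Elementwise product with the kernel and sum: 1·1 + 7·-1 + 5·3 + 6·2 + 0·-1 + 4·-1 + 5·-1 + 1·3 + 8·3.

39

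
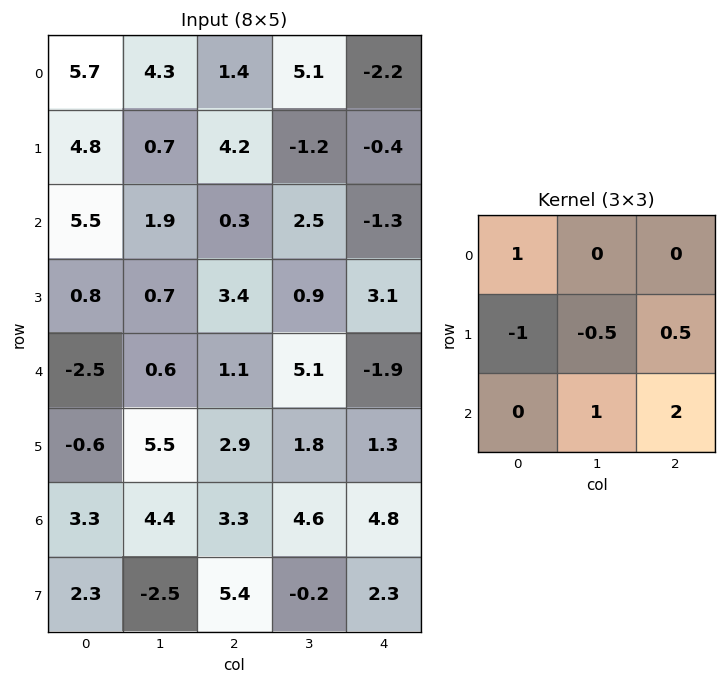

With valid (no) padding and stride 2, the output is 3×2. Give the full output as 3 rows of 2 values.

5.15 -2.5
8.85 -0.7
7.8 12.15

Output[0,0]: The receptive field on the input at this output position is [5.7 4.3 1.4 / 4.8 0.7 4.2 / 5.5 1.9 0.3]. Elementwise product with the kernel and sum: 5.7·1 + 4.8·-1 + 0.7·-0.5 + 4.2·0.5 + 1.9·1 + 0.3·2.
Output[0,1]: The receptive field on the input at this output position is [1.4 5.1 -2.2 / 4.2 -1.2 -0.4 / 0.3 2.5 -1.3]. Elementwise product with the kernel and sum: 1.4·1 + 4.2·-1 + -1.2·-0.5 + -0.4·0.5 + 2.5·1 + -1.3·2.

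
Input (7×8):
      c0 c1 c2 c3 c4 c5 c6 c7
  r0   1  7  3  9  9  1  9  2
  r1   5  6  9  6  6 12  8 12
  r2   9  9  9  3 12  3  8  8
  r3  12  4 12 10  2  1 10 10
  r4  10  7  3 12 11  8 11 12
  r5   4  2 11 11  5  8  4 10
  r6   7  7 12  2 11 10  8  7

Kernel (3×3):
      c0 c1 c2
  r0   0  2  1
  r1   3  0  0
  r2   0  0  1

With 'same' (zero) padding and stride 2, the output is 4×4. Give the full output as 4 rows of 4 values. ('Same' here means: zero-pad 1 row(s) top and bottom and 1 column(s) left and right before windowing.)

Output[0,0]: The receptive field on the zero-padded input at this output position is [0 0 0 / 0 1 7 / 0 5 6]. Elementwise product with the kernel and sum: 0·2 + 0·1 + 0·3 + 6·1.
Output[0,1]: The receptive field on the zero-padded input at this output position is [0 0 0 / 7 3 9 / 6 9 6]. Elementwise product with the kernel and sum: 0·2 + 0·1 + 7·3 + 6·1.

6 27 39 15
20 61 34 47
30 66 49 64
10 54 24 48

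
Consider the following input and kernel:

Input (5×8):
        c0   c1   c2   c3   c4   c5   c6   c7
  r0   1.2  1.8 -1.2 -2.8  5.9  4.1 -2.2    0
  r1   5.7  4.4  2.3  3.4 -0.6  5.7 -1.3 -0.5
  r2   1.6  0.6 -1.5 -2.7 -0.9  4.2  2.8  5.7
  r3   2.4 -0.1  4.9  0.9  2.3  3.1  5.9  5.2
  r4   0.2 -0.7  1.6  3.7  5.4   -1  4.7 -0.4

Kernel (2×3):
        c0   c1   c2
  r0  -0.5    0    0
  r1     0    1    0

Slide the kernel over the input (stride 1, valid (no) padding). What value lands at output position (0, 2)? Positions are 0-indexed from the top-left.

The receptive field on the input at this output position is [-1.2 -2.8 5.9 / 2.3 3.4 -0.6]. Elementwise product with the kernel and sum: -1.2·-0.5 + 3.4·1.

4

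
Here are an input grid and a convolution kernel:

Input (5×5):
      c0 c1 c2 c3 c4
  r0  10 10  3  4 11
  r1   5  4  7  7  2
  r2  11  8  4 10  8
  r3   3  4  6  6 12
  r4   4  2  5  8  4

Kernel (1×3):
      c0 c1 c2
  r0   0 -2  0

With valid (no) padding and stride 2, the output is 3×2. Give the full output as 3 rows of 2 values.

-20 -8
-16 -20
-4 -16

Output[0,0]: The receptive field on the input at this output position is [10 10 3]. Elementwise product with the kernel and sum: 10·-2.
Output[0,1]: The receptive field on the input at this output position is [3 4 11]. Elementwise product with the kernel and sum: 4·-2.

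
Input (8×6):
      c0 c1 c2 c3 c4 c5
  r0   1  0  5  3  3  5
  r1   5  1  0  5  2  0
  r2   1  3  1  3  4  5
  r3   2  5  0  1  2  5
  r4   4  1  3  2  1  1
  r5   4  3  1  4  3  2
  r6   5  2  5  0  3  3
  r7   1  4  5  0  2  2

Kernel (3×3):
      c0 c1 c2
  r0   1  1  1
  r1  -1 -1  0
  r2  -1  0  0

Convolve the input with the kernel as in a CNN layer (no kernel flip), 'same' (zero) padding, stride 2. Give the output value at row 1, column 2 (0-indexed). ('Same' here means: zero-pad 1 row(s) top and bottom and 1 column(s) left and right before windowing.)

The receptive field on the zero-padded input at this output position is [5 2 0 / 3 4 5 / 1 2 5]. Elementwise product with the kernel and sum: 5·1 + 2·1 + 0·1 + 3·-1 + 4·-1 + 1·-1.

-1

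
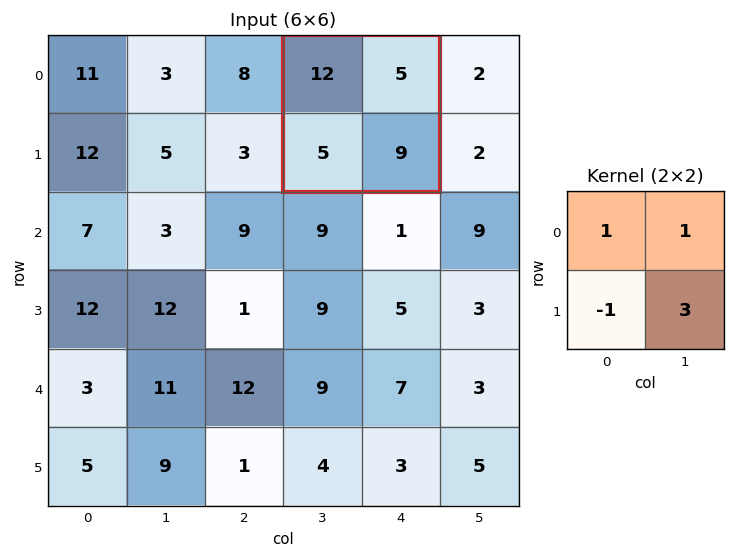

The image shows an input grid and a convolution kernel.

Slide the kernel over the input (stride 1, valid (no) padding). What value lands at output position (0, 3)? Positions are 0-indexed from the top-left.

The receptive field on the input at this output position is [12 5 / 5 9]. Elementwise product with the kernel and sum: 12·1 + 5·1 + 5·-1 + 9·3.

39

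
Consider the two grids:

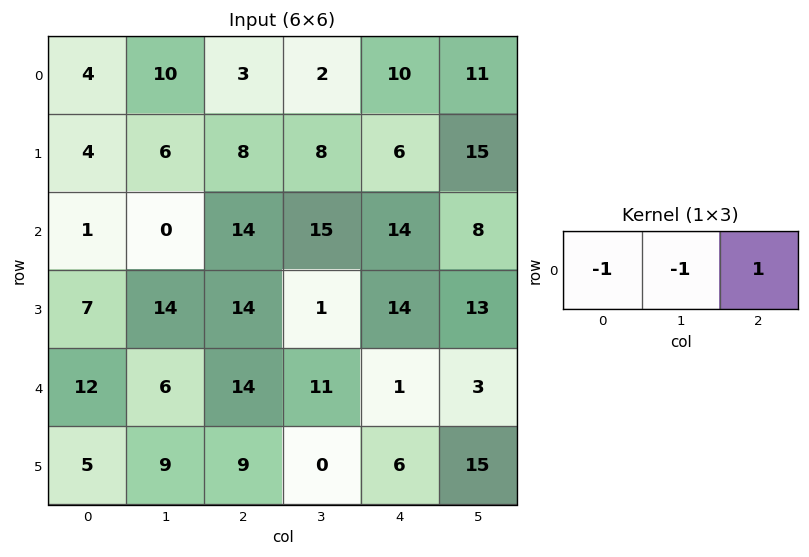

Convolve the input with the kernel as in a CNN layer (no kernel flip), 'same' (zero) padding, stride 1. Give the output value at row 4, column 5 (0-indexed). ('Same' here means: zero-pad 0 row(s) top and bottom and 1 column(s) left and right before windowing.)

-4

The receptive field on the zero-padded input at this output position is [1 3 0]. Elementwise product with the kernel and sum: 1·-1 + 3·-1 + 0·1.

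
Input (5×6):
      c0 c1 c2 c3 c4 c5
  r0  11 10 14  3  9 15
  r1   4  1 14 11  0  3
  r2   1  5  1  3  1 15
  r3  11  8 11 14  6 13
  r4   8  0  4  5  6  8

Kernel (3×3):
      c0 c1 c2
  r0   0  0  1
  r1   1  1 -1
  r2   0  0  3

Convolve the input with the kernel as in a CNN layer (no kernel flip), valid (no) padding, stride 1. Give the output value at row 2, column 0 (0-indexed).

The receptive field on the input at this output position is [1 5 1 / 11 8 11 / 8 0 4]. Elementwise product with the kernel and sum: 1·1 + 11·1 + 8·1 + 11·-1 + 4·3.

21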